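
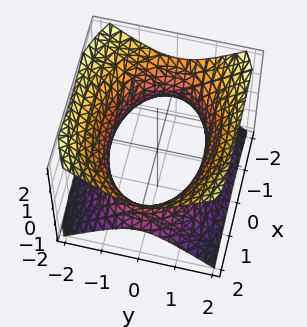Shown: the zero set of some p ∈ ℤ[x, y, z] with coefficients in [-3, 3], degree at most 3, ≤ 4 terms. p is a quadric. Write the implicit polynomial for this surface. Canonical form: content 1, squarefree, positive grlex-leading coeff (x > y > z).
x^2 + 2*y^2 - 2*z^2 - 3

1. deg p = 2. An hourglass — one-sheet hyperboloid; a quadric.
2. Symmetries: it's symmetric under x → −x, forcing even powers of x; mirror symmetry z ↦ −z ⇒ only even powers of z; the y ↦ −y reflection is a symmetry, so y appears only in even powers.
3. Reading off the gridlines: it misses every integer gridline on the z-axis.
4. These observations pin down the coefficients.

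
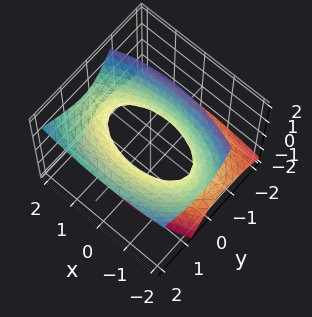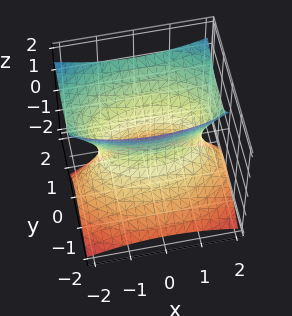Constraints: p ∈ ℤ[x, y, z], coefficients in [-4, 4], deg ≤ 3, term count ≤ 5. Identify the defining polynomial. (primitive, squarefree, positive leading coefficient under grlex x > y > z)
x^2 + 3*y^2 - 3*y*z - 2*z^2 - 2

First, the degree is 2 — no degree-1 surface has this shape.
Next, observable constraints: it misses every integer gridline on the z-axis.
Finally, solving for integer coefficients yields p as stated.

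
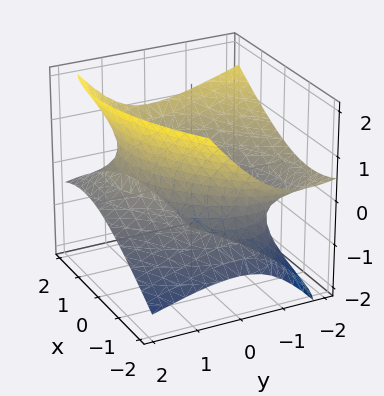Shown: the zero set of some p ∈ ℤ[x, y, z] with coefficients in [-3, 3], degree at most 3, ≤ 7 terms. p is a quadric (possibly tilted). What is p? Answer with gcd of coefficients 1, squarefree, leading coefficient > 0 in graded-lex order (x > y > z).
x^2 - x*y + y^2 + 2*y*z - 2*z^2 - 2

(a) Degree: a generic line meets the surface in up to 2 points, so deg p = 2.
(b) Checking where it meets the axes: it misses every integer gridline on the z-axis.
(c) Putting this together gives p.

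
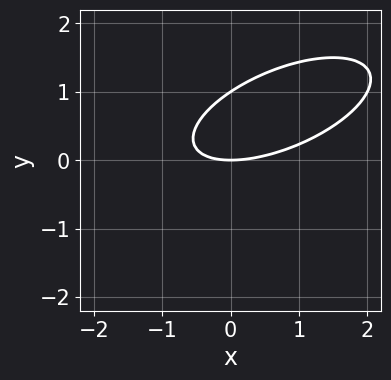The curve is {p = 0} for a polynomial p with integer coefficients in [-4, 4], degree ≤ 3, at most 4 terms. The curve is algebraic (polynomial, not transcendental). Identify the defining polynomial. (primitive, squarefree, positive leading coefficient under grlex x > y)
The degree is 2 — no degree-1 curve has this shape.
Against the integer gridlines: among the integer gridlines, it crosses the y-axis at y ∈ {0, 1}; one x-axis crossing is at x = 0.
Assembling these constraints gives the stated polynomial.

x^2 - 2*x*y + 3*y^2 - 3*y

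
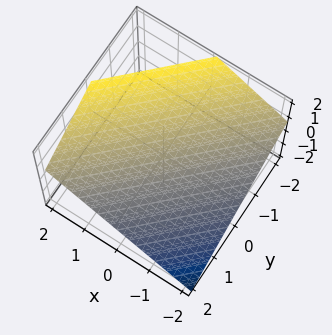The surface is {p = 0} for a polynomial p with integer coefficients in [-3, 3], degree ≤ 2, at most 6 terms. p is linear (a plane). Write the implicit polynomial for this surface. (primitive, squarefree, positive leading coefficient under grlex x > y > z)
First, deg p = 1.
Then, reading off the gridlines: it meets the x-axis at x = -1 (among the integer gridlines); one y-axis crossing is at y = 1.
Finally, assembling these constraints gives the stated polynomial.

2*x - 2*y - 3*z + 2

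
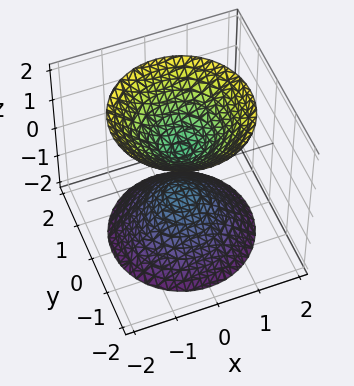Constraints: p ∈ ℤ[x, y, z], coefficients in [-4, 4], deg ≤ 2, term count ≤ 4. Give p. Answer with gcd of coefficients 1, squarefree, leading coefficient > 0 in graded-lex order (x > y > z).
3*x^2 + 3*y^2 - 2*z^2 + 1

First, there are 2 components. Treating them together as one polynomial.
Next, degree: two separate bowl-shaped sheets opening away from each other; a quadric, so deg p = 2.
Then, by symmetry, the surface is invariant under rotation about z: p = q(x² + y², z); mirror symmetry z ↦ −z ⇒ only even powers of z.
Next, checking where it meets the axes: no x-intercept at any integer in the box; a circular section at z = -2 has radius between 1 and 2; it misses every integer gridline on the y-axis.
Finally, the integer polynomial consistent with all of this is the stated p.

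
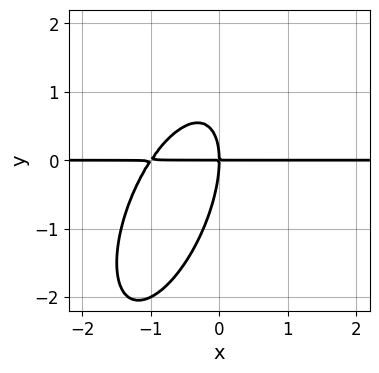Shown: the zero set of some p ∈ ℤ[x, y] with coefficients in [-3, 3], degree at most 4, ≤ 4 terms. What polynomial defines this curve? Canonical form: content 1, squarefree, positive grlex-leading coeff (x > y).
3*x^2*y - 2*x*y^2 + y^3 + 3*x*y

(a) deg p = 3. A generic line meets the curve in up to 3 points.
(b) From the visible intercepts: every point of the x-axis in the box is on the curve; it crosses the y-axis at the gridline y = 0.
(c) These observations pin down the coefficients.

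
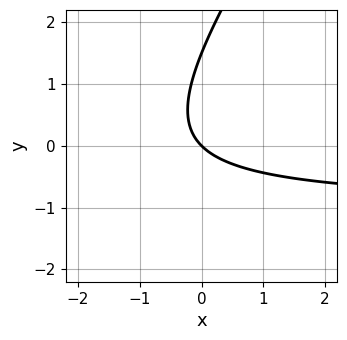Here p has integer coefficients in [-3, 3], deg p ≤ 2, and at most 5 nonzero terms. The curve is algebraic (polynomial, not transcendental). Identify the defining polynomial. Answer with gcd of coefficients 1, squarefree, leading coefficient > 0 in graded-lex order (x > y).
(a) deg p = 2. No degree-1 curve has this shape.
(b) Against the integer gridlines: it crosses the y-axis at the gridline y = 0; it crosses the x-axis at the gridline x = 0.
(c) The integer polynomial consistent with all of this is the stated p.

3*x*y - 2*y^2 + 3*x + 3*y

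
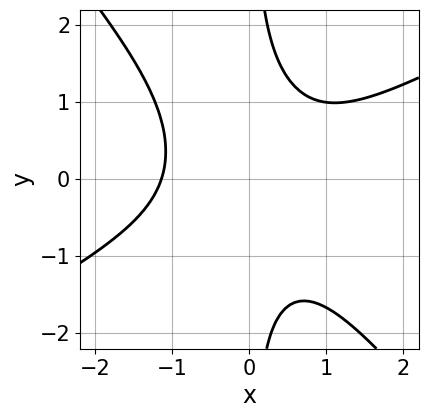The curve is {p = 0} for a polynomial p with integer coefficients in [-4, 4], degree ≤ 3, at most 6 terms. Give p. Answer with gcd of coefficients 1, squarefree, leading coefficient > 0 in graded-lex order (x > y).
1. deg p = 3. No degree-2 curve has this shape.
2. From the visible intercepts: it misses every integer gridline on the y-axis.
3. Together with the visible shape, these determine p as stated.

2*x^3 - 2*x^2*y - 3*x*y^2 + 3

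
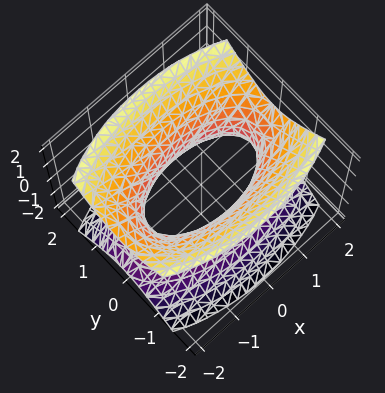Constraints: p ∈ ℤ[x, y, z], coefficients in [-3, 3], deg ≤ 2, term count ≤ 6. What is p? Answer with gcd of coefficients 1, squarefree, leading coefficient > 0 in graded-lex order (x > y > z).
The degree is 2 — one connected sheet with a waist; a quadric.
Symmetries: the y ↦ −y reflection is a symmetry, so y appears only in even powers; it's symmetric under x → −x, forcing even powers of x; it's symmetric under z → −z, forcing even powers of z.
From the visible intercepts: no z-intercept at any integer in the box.
Assembling these constraints gives the stated polynomial.

x^2 + 3*y^2 - 2*z^2 - 2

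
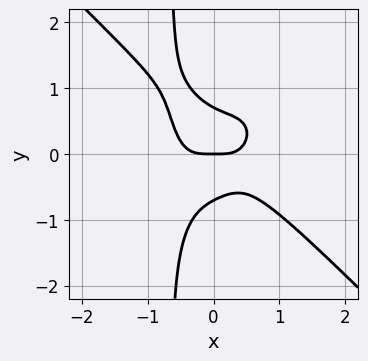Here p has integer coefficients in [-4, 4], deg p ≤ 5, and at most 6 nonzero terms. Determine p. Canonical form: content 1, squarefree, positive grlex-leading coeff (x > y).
3*x^4 + 3*x*y^3 + 2*y^3 - y

First, the degree is 4 — a generic line meets the curve in up to 4 points.
Then, against the integer gridlines: it meets the y-axis at y = 0 (among the integer gridlines); it meets the x-axis at x = 0 (among the integer gridlines).
Finally, these observations pin down the coefficients.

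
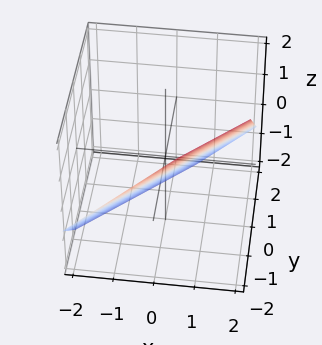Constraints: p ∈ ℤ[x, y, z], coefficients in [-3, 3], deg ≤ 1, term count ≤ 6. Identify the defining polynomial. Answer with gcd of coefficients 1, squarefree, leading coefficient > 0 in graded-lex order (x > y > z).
3*x - 3*y - 3*z - 2

Degree: the surface is flat (a plane), so deg p = 1.
Solving for integer coefficients yields p as stated.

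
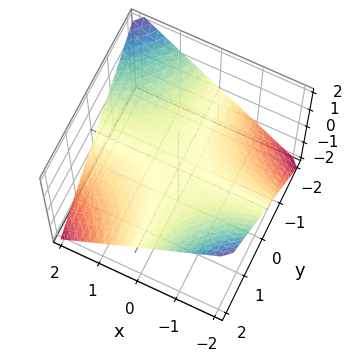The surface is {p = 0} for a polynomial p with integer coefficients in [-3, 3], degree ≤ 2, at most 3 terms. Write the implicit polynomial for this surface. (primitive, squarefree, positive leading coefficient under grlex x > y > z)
x*y + 2*z

(a) Degree: a hyperbolic paraboloid; a quadric, so deg p = 2.
(b) Reading off the gridlines: every point of the y-axis in the box is on the surface; every point of the x-axis in the box is on the surface.
(c) Matching integer coefficients to the picture gives p.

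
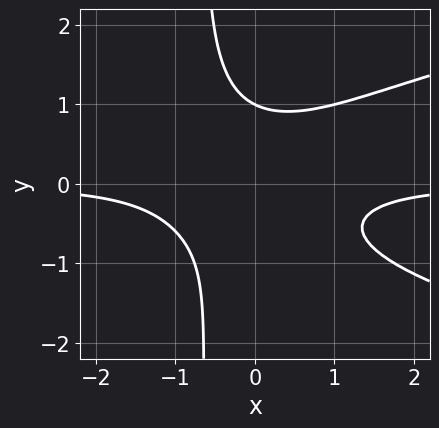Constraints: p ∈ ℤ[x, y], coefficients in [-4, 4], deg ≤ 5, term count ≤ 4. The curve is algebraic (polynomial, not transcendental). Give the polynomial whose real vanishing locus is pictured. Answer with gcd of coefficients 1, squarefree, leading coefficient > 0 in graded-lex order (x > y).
3*x*y^3 - 3*x^2*y + 2*y^3 - 2

Degree: a generic line meets the curve in up to 4 points, so deg p = 4.
From the visible intercepts: the curve avoids every integer x-axis point in the box; it meets the y-axis at y = 1 (among the integer gridlines).
Putting this together gives p.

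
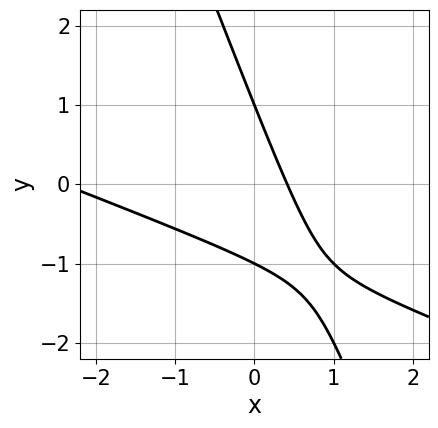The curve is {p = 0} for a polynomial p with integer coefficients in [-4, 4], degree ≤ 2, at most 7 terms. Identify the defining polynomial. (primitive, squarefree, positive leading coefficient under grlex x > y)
x^2 + 3*x*y + y^2 + 2*x - 1

(a) Degree: the shape is more complex than any degree-1 curve, so deg p = 2.
(b) Checking where it meets the axes: the y-axis gridline crossings are at y ∈ {-1, 1}.
(c) Assembling these constraints gives the stated polynomial.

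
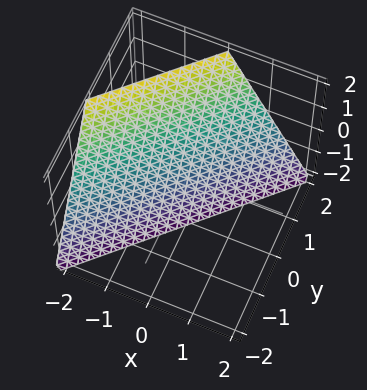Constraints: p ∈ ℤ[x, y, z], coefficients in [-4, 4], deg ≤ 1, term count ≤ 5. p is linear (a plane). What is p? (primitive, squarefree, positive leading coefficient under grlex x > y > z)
deg p = 1. The surface is flat (a plane).
Checking where it meets the axes: it meets the y-axis at y = 1 (among the integer gridlines); it meets the z-axis at z = -2 (among the integer gridlines).
Fitting integer coefficients to these (and the overall shape) gives p. Check: (-1, 0, 0) on the x-axis lies on the surface, and p(-1, 0, 0) = 0. ✓

2*x - 2*y + z + 2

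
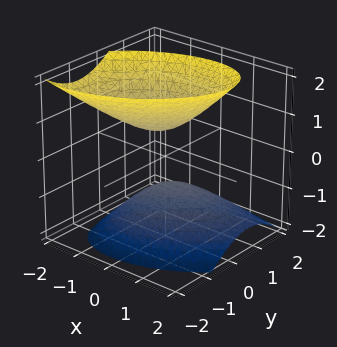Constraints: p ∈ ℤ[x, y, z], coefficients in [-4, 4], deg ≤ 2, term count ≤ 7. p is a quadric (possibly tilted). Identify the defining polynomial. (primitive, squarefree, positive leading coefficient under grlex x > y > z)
1. I count 2 distinct pieces.
2. deg p = 2.
3. From the axis intercepts and sections: it misses every integer gridline on the y-axis; the surface avoids every integer x-axis point in the box.
4. Together with the visible shape, these determine p as stated.

2*x^2 - 2*x*y + x*z + 3*y^2 - 2*z^2 + 1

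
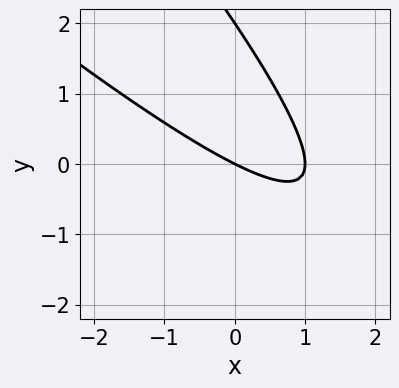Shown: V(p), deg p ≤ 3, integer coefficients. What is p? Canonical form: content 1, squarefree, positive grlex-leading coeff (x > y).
x^2 + 2*x*y + y^2 - x - 2*y

Degree: a generic line meets the curve in up to 2 points, so deg p = 2.
From the axis intercepts and sections: the y-axis gridline crossings are at y ∈ {0, 2}; among the integer gridlines, it crosses the x-axis at x ∈ {0, 1}.
Together with the visible shape, these determine p as stated.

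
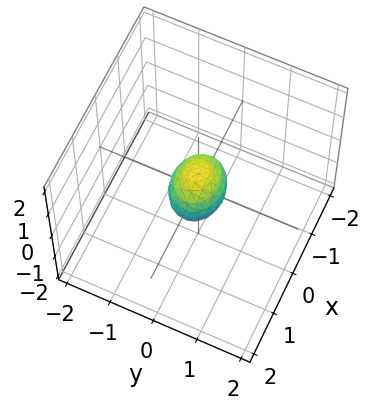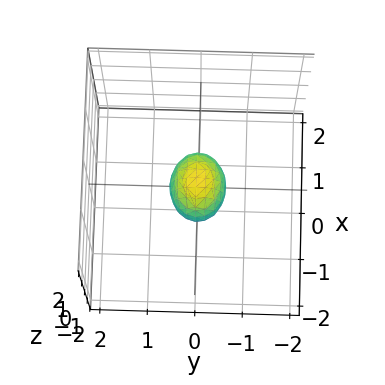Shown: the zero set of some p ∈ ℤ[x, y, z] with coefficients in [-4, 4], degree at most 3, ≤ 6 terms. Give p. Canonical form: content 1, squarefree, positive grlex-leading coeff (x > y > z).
2*x^2 + 3*y^2 + 2*z^2 - 1

The degree is 2 — a closed, bounded, convex surface; a quadric.
Symmetries: it's symmetric under y → −y, forcing even powers of y; the z ↦ −z reflection is a symmetry, so z appears only in even powers; mirror symmetry x ↦ −x ⇒ only even powers of x.
Matching integer coefficients to the picture gives p.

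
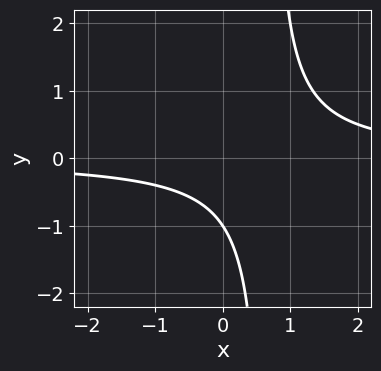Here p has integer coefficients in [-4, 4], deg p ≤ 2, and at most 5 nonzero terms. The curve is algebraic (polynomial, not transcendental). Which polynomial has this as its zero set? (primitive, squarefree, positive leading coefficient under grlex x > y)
Degree: the shape is more complex than any degree-1 curve, so deg p = 2.
Against the integer gridlines: one y-axis crossing is at y = -1; the curve avoids every integer x-axis point in the box.
Putting this together gives p.

3*x*y - 2*y - 2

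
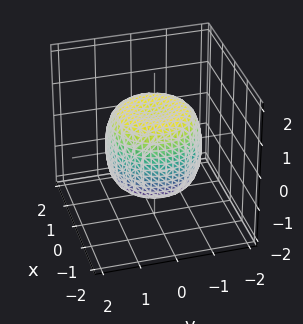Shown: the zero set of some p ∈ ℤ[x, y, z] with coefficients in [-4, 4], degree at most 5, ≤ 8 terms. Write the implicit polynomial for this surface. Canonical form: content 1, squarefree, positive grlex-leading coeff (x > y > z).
(a) deg p = 4.
(b) Symmetries: rotational symmetry about the z-axis ⇒ p depends on x, y only through x² + y².
(c) Checking where it meets the axes: the z-axis gridline crossings are at z ∈ {-1, 1}; a circular section at z = 1 has radius exactly 1.
(d) These observations pin down the coefficients.

x^4 + 2*x^2*y^2 + y^4 - x^2 - y^2 + z^2 - 1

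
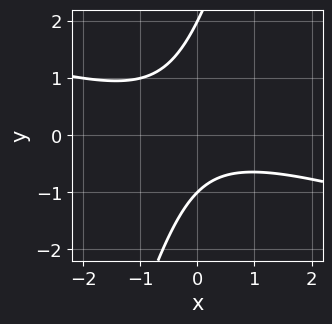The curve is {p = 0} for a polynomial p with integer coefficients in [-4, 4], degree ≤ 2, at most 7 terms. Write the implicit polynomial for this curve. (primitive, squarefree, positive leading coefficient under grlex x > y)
x^2 + 3*x*y - y^2 + y + 2

First, degree: the shape is more complex than any degree-1 curve, so deg p = 2.
Next, reading off the gridlines: it misses every integer gridline on the x-axis; the y-axis gridline crossings are at y ∈ {-1, 2}.
Finally, the integer polynomial consistent with all of this is the stated p.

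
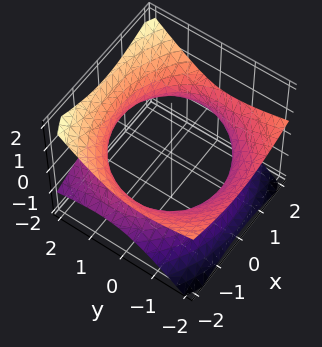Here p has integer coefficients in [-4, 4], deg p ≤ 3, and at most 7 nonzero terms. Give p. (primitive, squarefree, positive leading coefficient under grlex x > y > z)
x^2 + y^2 + 2*y*z - 3*z^2 - 3

The degree is 2 — a generic line meets the surface in up to 2 points.
Checking where it meets the axes: the surface avoids every integer z-axis point in the box.
Assembling these constraints gives the stated polynomial.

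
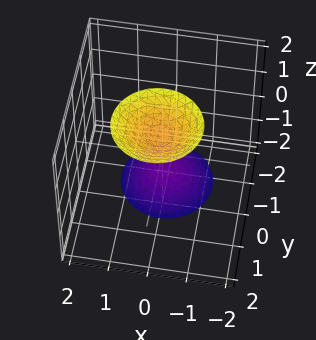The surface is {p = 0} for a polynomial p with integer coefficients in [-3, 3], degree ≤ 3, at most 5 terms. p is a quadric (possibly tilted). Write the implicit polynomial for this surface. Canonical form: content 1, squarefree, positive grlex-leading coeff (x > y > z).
3*x^2 + 3*y^2 - 2*y*z - z^2 + 2

There are 2 components.
The degree is 2 — no degree-1 surface has this shape.
Observable constraints: the surface avoids every integer x-axis point in the box; no y-intercept at any integer in the box.
The integer polynomial consistent with all of this is the stated p.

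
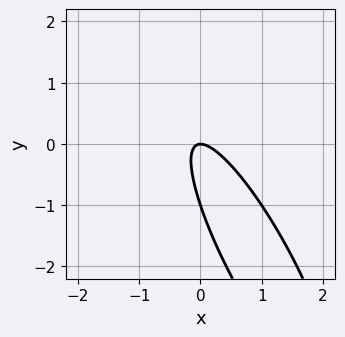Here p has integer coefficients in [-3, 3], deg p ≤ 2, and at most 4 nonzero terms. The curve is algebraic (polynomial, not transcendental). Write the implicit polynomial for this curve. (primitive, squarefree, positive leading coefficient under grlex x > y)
First, deg p = 2. No degree-1 curve has this shape.
Then, against the integer gridlines: among the integer gridlines, it crosses the y-axis at y ∈ {-1, 0}; it meets the x-axis at x = 0 (among the integer gridlines).
Finally, these observations pin down the coefficients.

3*x^2 + 3*x*y + y^2 + y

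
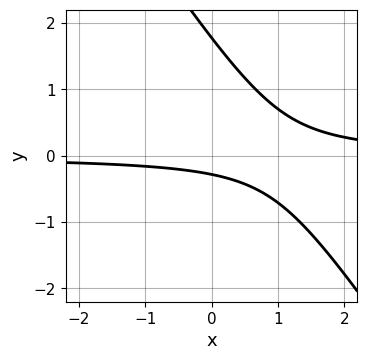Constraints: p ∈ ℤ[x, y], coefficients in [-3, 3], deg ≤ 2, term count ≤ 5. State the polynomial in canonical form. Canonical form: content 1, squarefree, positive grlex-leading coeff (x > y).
3*x*y + 2*y^2 - 3*y - 1

deg p = 2. No degree-1 curve has this shape.
Reading off the gridlines: the curve avoids every integer x-axis point in the box.
The integer polynomial consistent with all of this is the stated p.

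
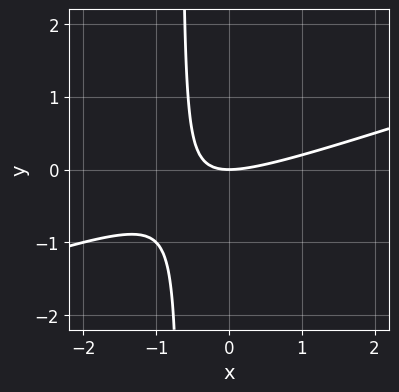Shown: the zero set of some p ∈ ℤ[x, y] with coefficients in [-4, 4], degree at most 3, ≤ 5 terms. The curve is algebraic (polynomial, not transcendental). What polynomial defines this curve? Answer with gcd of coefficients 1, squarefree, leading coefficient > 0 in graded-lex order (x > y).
x^2 - 3*x*y - 2*y

First, deg p = 2. No degree-1 curve has this shape.
Next, from the axis intercepts and sections: one x-axis crossing is at x = 0; one y-axis crossing is at y = 0.
Finally, putting this together gives p.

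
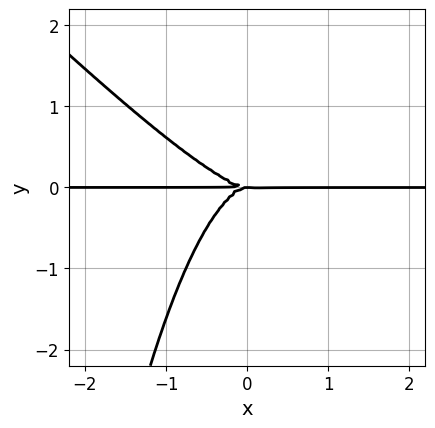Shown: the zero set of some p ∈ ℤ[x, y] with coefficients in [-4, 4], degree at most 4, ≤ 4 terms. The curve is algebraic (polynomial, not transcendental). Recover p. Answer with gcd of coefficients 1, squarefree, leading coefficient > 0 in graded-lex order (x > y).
x^3*y + x^2*y^2 + y^3

deg p = 4. A generic line meets the curve in up to 4 points.
Checking where it meets the axes: it meets the y-axis at y = 0 (among the integer gridlines); every point of the x-axis in the box is on the curve.
Together with the visible shape, these determine p as stated.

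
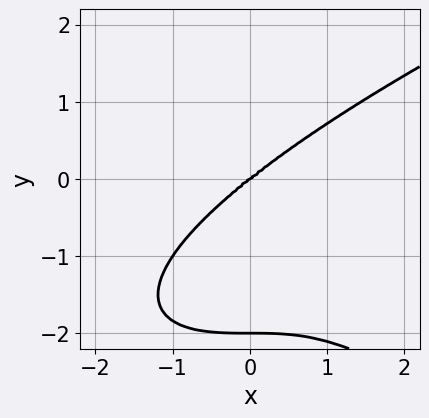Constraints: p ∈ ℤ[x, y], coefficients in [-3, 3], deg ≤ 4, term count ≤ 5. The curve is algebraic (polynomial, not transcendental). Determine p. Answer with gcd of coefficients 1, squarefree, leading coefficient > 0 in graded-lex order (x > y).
y^4 - x^3 + 2*y^3

(a) Degree: no degree-3 curve has this shape, so deg p = 4.
(b) Observable constraints: the y-axis gridline crossings are at y ∈ {-2, 0}; it crosses the x-axis at the gridline x = 0.
(c) Matching integer coefficients to the picture gives p.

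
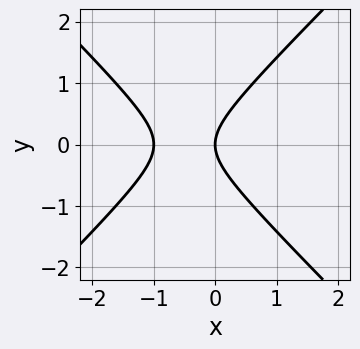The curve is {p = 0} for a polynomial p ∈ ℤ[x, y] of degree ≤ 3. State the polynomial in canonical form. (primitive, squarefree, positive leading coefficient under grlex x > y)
deg p = 2. A generic line meets the curve in up to 2 points.
Symmetries: the y ↦ −y reflection is a symmetry, so y appears only in even powers.
Reading off the gridlines: the x-axis gridline crossings are at x ∈ {-1, 0}; one y-axis crossing is at y = 0.
Matching integer coefficients to the picture gives p.

x^2 - y^2 + x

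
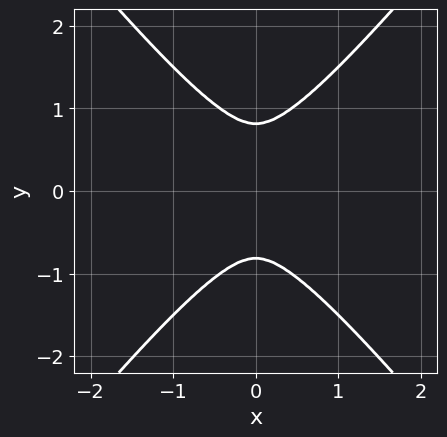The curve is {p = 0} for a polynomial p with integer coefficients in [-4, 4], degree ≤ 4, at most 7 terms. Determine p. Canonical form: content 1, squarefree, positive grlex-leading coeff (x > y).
2*x^4 + 3*x^2*y^2 - 3*y^4 + 2*x^2 + 2*y^2

1. The degree is 4 — no degree-3 curve has this shape.
2. Symmetries: the y ↦ −y reflection is a symmetry, so y appears only in even powers; it's symmetric under x → −x, forcing even powers of x.
3. Together with the visible shape, these determine p as stated.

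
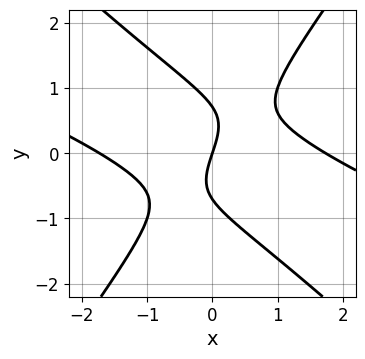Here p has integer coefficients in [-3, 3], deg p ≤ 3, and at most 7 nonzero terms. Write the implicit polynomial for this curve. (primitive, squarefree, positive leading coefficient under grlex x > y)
x^3 + 3*x^2*y - 2*y^3 - 3*x + y

1. The degree is 3 — the shape is more complex than any degree-2 curve.
2. Against the integer gridlines: one y-axis crossing is at y = 0; it crosses the x-axis at the gridline x = 0.
3. Matching integer coefficients to the picture gives p.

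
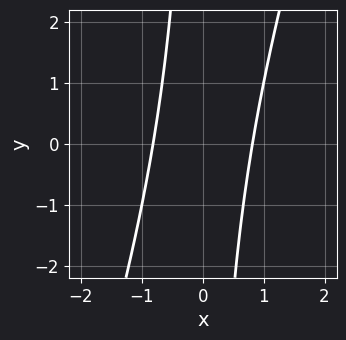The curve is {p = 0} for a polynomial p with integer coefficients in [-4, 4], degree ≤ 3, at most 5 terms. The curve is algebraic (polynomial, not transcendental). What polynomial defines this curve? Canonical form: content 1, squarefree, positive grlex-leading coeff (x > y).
3*x^2 - x*y - 2

First, deg p = 2. A generic line meets the curve in up to 2 points.
Next, observable constraints: no y-intercept at any integer in the box.
Finally, assembling these constraints gives the stated polynomial.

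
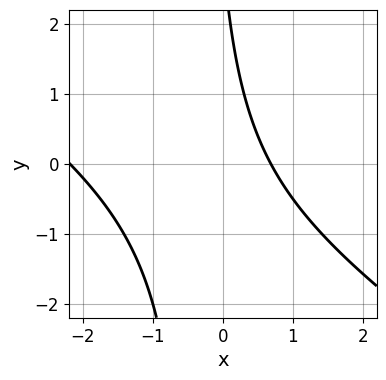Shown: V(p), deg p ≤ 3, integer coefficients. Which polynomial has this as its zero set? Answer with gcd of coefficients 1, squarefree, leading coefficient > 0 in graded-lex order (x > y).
2*x^2 + 3*x*y + 3*x + y - 3

The degree is 2 — no degree-1 curve has this shape.
From the axis intercepts and sections: no y-intercept at any integer in the box.
Matching integer coefficients to the picture gives p.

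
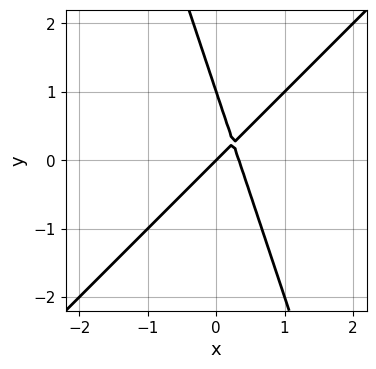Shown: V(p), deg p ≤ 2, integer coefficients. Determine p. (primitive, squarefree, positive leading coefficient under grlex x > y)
3*x^2 - 2*x*y - y^2 - x + y

(a) deg p = 2. A generic line meets the curve in up to 2 points.
(b) From the visible intercepts: among the integer gridlines, it crosses the y-axis at y ∈ {0, 1}; one x-axis crossing is at x = 0.
(c) Together with the visible shape, these determine p as stated.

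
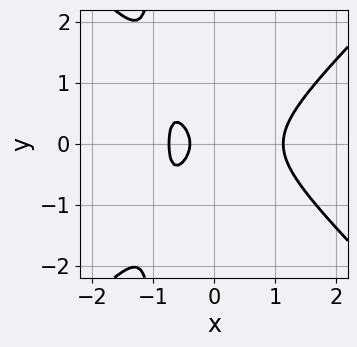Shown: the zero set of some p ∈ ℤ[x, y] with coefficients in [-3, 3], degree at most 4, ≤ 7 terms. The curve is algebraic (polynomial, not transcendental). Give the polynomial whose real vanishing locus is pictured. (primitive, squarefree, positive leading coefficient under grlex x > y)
3*x^3 - 3*x*y^2 - 3*y^2 - 3*x - 1

1. Degree: the shape is more complex than any degree-2 curve, so deg p = 3.
2. Symmetries: mirror symmetry y ↦ −y ⇒ only even powers of y.
3. From the axis intercepts and sections: no y-intercept at any integer in the box.
4. Matching integer coefficients to the picture gives p.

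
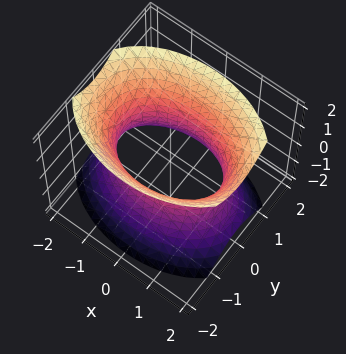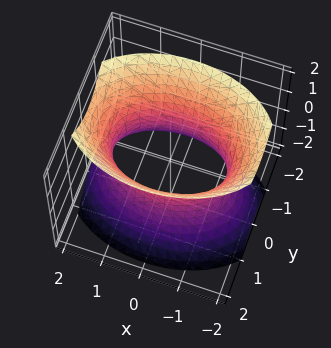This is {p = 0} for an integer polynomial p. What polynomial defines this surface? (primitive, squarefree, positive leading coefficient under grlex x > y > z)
x^2 + 2*y^2 - z^2 - 2

Degree: an hourglass — one-sheet hyperboloid; a quadric, so deg p = 2.
Symmetries: the y ↦ −y reflection is a symmetry, so y appears only in even powers; it's symmetric under z → −z, forcing even powers of z; it's symmetric under x → −x, forcing even powers of x.
Against the integer gridlines: among the integer gridlines, it crosses the y-axis at y ∈ {-1, 1}; the surface avoids every integer z-axis point in the box.
The integer polynomial consistent with all of this is the stated p.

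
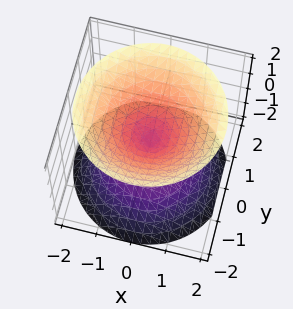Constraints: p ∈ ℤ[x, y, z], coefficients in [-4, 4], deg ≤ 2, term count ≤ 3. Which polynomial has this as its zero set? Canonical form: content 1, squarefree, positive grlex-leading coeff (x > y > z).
I count 2 distinct pieces. They look like related sheets of one shape, so recover p as a whole.
The degree is 2 — a double cone through the origin; a quadric.
Symmetries: rotational symmetry about the z-axis ⇒ p depends on x, y only through x² + y²; it's symmetric under z → −z, forcing even powers of z.
Against the integer gridlines: it meets the x-axis at x = 0 (among the integer gridlines); a circular section at z = 1 has radius exactly 1; it crosses the y-axis at the gridline y = 0; one z-axis crossing is at z = 0.
Solving for integer coefficients yields p as stated.

x^2 + y^2 - z^2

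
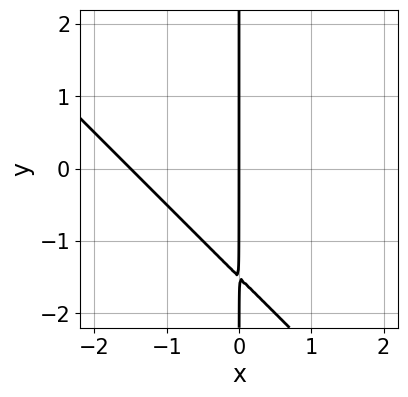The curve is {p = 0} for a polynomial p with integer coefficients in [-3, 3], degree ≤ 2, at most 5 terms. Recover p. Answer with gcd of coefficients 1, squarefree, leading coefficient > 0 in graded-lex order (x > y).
2*x^2 + 2*x*y + 3*x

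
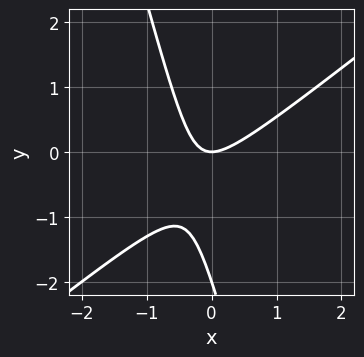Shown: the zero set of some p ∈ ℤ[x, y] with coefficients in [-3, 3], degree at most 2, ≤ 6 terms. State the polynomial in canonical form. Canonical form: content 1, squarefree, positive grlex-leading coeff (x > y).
3*x^2 - 3*x*y - y^2 - 2*y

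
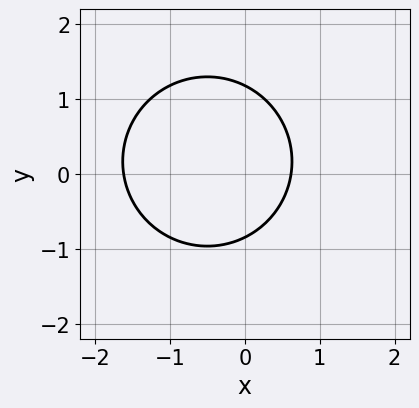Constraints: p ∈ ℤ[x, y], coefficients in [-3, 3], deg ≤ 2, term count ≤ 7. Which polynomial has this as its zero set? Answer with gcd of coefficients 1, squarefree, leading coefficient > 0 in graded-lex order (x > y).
3*x^2 + 3*y^2 + 3*x - y - 3

1. Degree: the shape is more complex than any degree-1 curve, so deg p = 2.
2. Solving for integer coefficients yields p as stated.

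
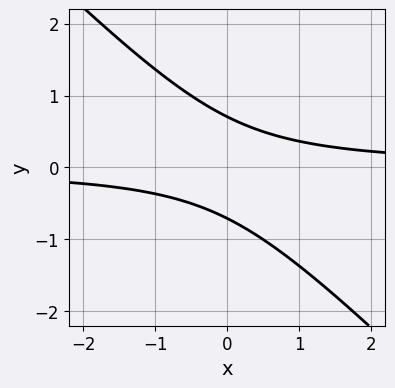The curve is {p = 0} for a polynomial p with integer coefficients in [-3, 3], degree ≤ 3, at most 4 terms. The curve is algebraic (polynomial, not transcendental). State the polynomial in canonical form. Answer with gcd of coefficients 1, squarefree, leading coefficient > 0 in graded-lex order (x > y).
deg p = 2.
From the visible intercepts: the curve avoids every integer x-axis point in the box.
The integer polynomial consistent with all of this is the stated p.

2*x*y + 2*y^2 - 1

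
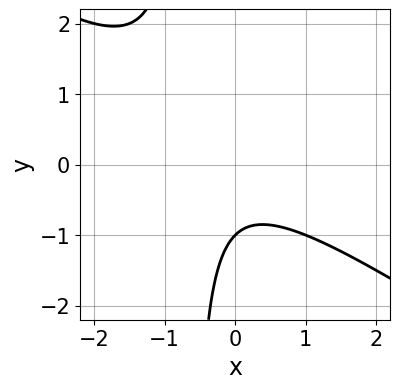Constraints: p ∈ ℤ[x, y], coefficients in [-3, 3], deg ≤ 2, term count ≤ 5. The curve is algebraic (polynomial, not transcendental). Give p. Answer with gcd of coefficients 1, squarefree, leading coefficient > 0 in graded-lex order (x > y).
Degree: no degree-1 curve has this shape, so deg p = 2.
Observable constraints: the curve avoids every integer x-axis point in the box; one y-axis crossing is at y = -1.
These observations pin down the coefficients.

2*x^2 + 3*x*y + x + 2*y + 2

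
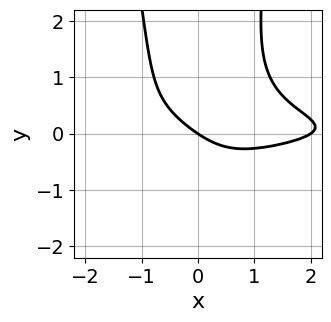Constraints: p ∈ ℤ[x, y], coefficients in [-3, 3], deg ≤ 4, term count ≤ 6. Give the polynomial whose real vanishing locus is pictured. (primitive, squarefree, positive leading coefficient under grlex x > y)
3*x^2*y^2 - y^3 + x^2 - 2*x - 3*y

1. Degree: the shape is more complex than any degree-3 curve, so deg p = 4.
2. From the visible intercepts: the x-axis gridline crossings are at x ∈ {0, 2}; it crosses the y-axis at the gridline y = 0.
3. Matching integer coefficients to the picture gives p.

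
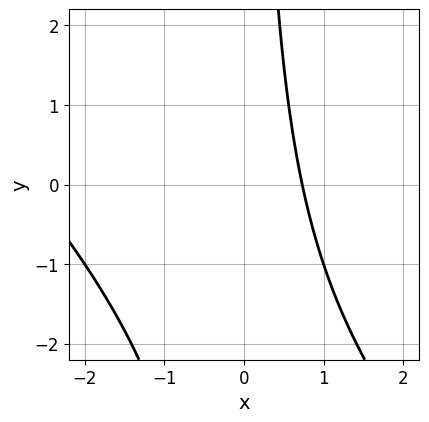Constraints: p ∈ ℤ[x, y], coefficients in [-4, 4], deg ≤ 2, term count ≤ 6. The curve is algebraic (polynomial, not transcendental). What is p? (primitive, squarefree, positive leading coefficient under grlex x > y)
x^2 + x*y + 2*x - 2

First, degree: a generic line meets the curve in up to 2 points, so deg p = 2.
Then, from the axis intercepts and sections: no y-intercept at any integer in the box.
Finally, these observations pin down the coefficients.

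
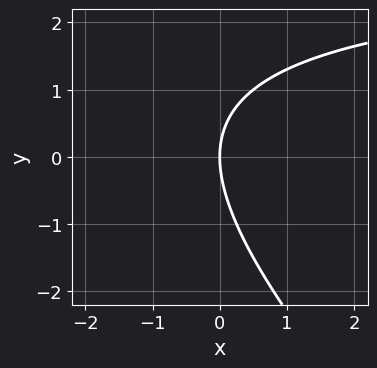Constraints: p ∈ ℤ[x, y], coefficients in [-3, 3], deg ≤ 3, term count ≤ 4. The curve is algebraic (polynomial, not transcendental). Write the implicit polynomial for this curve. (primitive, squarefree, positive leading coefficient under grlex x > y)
x*y + y^2 - 3*x

deg p = 2. No degree-1 curve has this shape.
Against the integer gridlines: it crosses the x-axis at the gridline x = 0; it crosses the y-axis at the gridline y = 0.
The integer polynomial consistent with all of this is the stated p.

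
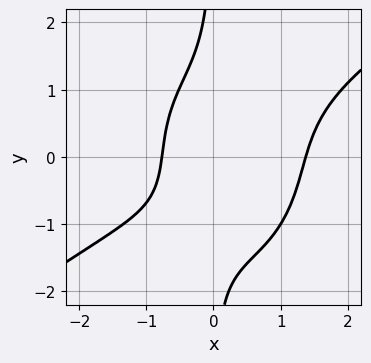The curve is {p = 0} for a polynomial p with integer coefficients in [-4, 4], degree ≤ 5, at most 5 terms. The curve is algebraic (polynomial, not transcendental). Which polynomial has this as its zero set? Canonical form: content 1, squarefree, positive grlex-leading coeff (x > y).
First, degree: a generic line meets the curve in up to 4 points, so deg p = 4.
Then, against the integer gridlines: it misses every integer gridline on the y-axis.
Finally, the integer polynomial consistent with all of this is the stated p.

2*x^4 - 2*x^3*y - 2*x*y^3 - 3*x - 3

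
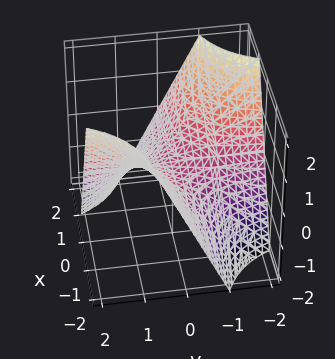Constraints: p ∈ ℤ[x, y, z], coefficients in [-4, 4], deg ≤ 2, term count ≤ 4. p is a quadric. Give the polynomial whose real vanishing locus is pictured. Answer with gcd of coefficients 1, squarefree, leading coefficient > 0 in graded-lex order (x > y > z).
The degree is 2 — a saddle surface; a quadric.
Checking where it meets the axes: every point of the x-axis in the box is on the surface; the visible y-axis segment lies entirely on the surface.
Fitting integer coefficients to these (and the overall shape) gives p.

x*y + z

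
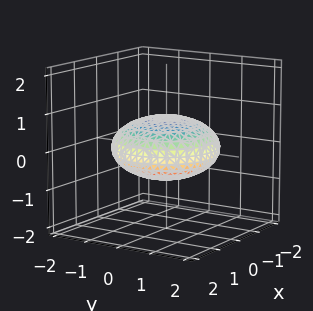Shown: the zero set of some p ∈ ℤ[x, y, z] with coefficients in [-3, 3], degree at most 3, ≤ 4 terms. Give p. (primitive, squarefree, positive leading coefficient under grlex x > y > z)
1. Degree: no degree-1 surface has this shape, so deg p = 2.
2. Symmetries: every cross-section ⟂ z is a circle, so x, y appear only via x² + y².
3. From the axis intercepts and sections: a circular section at z = 0 has radius between 1 and 2.
4. Together with the visible shape, these determine p as stated.

x^2 + y^2 + 3*z^2 - 2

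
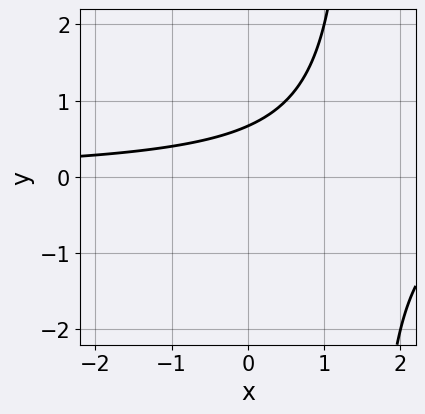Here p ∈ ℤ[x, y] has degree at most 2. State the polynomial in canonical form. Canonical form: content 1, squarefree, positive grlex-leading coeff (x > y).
(a) The degree is 2 — the shape is more complex than any degree-1 curve.
(b) Reading off the gridlines: the curve avoids every integer x-axis point in the box.
(c) Solving for integer coefficients yields p as stated.

2*x*y - 3*y + 2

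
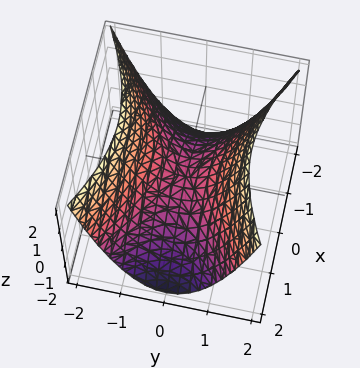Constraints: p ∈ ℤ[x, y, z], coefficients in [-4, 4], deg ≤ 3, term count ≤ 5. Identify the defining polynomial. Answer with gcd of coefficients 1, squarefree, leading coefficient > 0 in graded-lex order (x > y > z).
First, degree: a saddle surface; a quadric, so deg p = 2.
Then, symmetries: the x ↦ −x reflection is a symmetry, so x appears only in even powers; it's symmetric under y → −y, forcing even powers of y.
Next, observable constraints: it meets the x-axis at x = 0 (among the integer gridlines); it meets the y-axis at y = 0 (among the integer gridlines); one z-axis crossing is at z = 0.
Finally, putting this together gives p.

x^2 - 2*y^2 + 2*z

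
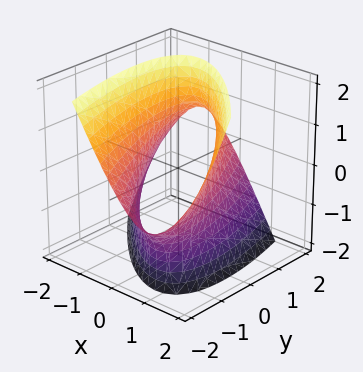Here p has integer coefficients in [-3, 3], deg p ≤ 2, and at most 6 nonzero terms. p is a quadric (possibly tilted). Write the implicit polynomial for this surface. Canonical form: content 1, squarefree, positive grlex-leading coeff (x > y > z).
3*x^2 + 3*x*y + y^2 + 2*y*z - z^2 - 3

First, the degree is 2 — no degree-1 surface has this shape.
Next, reading off the gridlines: it misses every integer gridline on the z-axis; the x-axis gridline crossings are at x ∈ {-1, 1}.
Finally, together with the visible shape, these determine p as stated.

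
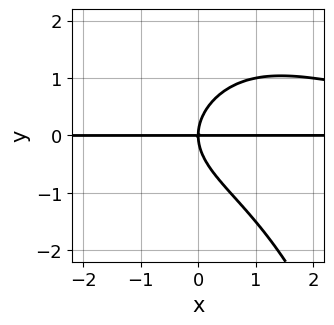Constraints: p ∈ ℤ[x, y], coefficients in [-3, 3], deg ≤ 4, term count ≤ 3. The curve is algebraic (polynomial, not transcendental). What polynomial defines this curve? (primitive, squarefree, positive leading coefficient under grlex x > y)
Degree: no degree-3 curve has this shape, so deg p = 4.
Reading off the gridlines: the visible x-axis segment lies entirely on the curve; one y-axis crossing is at y = 0.
The integer polynomial consistent with all of this is the stated p.

x^2*y^2 + 2*y^3 - 3*x*y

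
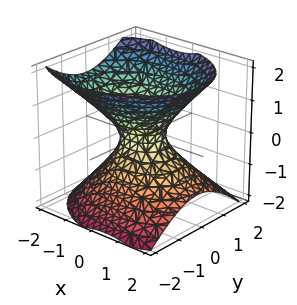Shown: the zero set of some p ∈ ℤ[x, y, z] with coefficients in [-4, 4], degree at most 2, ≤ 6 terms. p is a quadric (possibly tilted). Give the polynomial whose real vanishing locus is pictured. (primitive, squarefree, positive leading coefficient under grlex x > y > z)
1. Degree: the shape is more complex than any degree-1 surface, so deg p = 2.
2. Reading off the gridlines: no z-intercept at any integer in the box.
3. Putting this together gives p.

2*x^2 + x*z + 3*y^2 - 3*z^2 - 1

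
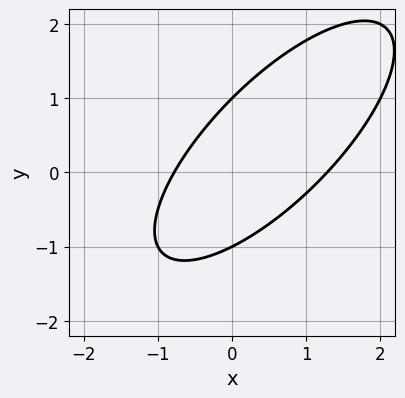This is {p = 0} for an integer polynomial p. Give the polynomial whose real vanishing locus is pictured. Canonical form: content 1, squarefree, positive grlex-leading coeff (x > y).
2*x^2 - 3*x*y + 2*y^2 - x - 2

(a) deg p = 2. A generic line meets the curve in up to 2 points.
(b) From the visible intercepts: among the integer gridlines, it crosses the y-axis at y ∈ {-1, 1}.
(c) Together with the visible shape, these determine p as stated.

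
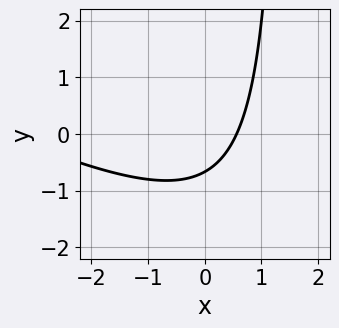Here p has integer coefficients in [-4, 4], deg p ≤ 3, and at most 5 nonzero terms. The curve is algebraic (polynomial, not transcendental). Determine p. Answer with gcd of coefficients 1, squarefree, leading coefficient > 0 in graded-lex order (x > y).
First, the degree is 2 — a generic line meets the curve in up to 2 points.
Finally, the integer polynomial consistent with all of this is the stated p.

x^2 + 2*x*y + 3*x - 3*y - 2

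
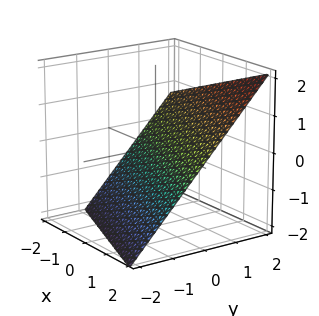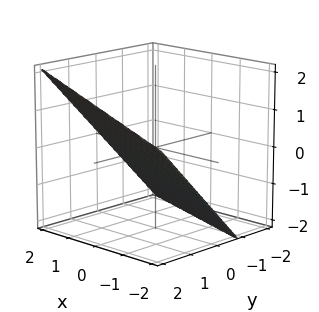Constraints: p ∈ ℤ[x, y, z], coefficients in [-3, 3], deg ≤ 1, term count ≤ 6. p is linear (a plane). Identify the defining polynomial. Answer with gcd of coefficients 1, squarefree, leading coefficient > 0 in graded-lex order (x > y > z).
x + 3*y - 3*z - 2

The degree is 1 — every cross-section is a straight line — this is a plane.
Checking where it meets the axes: it crosses the x-axis at the gridline x = 2.
Together with the visible shape, these determine p as stated.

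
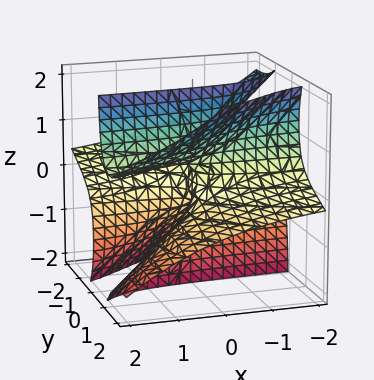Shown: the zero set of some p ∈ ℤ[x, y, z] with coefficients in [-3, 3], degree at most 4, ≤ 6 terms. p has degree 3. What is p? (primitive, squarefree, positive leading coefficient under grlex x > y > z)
1. The degree is 3 — the shape is more complex than any degree-2 surface.
2. Reading off the gridlines: it meets the x-axis at x = 0 (among the integer gridlines); one y-axis crossing is at y = 0; the visible z-axis segment lies entirely on the surface.
3. Assembling these constraints gives the stated polynomial.

3*x*y*z - y^3 - 2*y^2*z + 3*y*z^2 - x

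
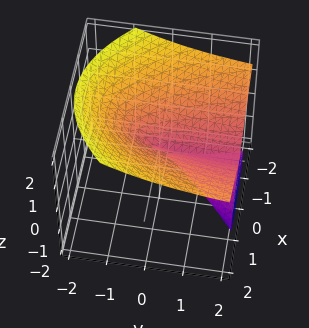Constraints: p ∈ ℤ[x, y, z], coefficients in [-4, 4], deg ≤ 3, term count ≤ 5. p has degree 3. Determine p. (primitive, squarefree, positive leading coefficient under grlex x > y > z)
First, deg p = 3. No degree-2 surface has this shape.
Then, against the integer gridlines: it meets the x-axis at x = 0 (among the integer gridlines); it crosses the z-axis at the gridline z = 0; the visible y-axis segment lies entirely on the surface.
Finally, solving for integer coefficients yields p as stated.

y*z^2 + z^3 - x^2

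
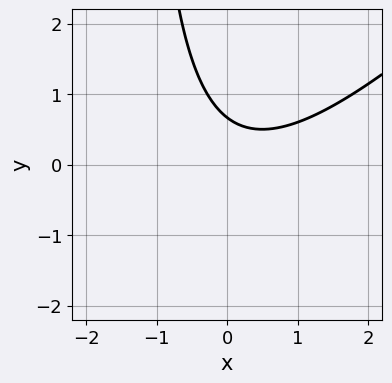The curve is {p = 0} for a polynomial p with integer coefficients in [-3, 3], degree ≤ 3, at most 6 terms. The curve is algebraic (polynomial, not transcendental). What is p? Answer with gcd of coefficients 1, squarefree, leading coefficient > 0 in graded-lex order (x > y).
First, deg p = 2. The shape is more complex than any degree-1 curve.
Then, reading off the gridlines: the curve avoids every integer x-axis point in the box.
Finally, the integer polynomial consistent with all of this is the stated p.

2*x^2 - 2*x*y - x - 3*y + 2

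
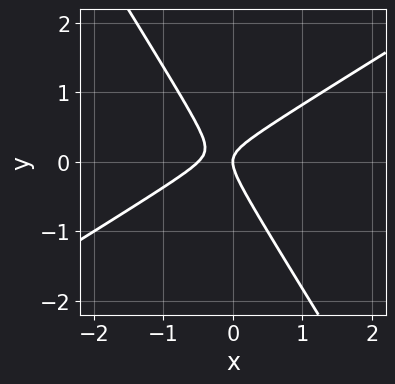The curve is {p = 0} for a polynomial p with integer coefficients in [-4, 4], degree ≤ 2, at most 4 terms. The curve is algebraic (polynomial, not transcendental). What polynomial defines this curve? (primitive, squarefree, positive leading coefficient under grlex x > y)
2*x^2 - 2*x*y - 2*y^2 + x

(a) Degree: no degree-1 curve has this shape, so deg p = 2.
(b) Observable constraints: it crosses the x-axis at the gridline x = 0; one y-axis crossing is at y = 0.
(c) Putting this together gives p.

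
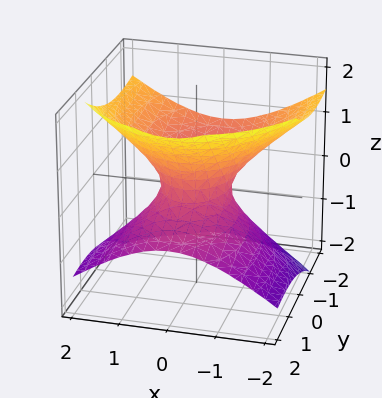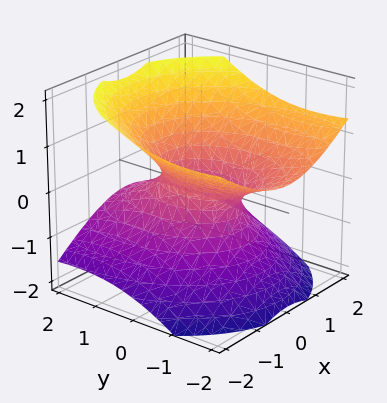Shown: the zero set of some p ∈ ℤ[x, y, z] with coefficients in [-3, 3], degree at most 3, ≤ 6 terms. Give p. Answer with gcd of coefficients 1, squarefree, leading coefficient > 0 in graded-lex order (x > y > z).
2*x^2 + y^2 + 2*y*z - 3*z^2 - 1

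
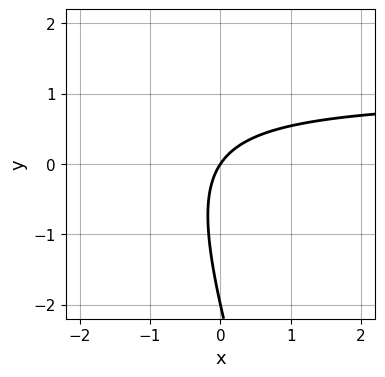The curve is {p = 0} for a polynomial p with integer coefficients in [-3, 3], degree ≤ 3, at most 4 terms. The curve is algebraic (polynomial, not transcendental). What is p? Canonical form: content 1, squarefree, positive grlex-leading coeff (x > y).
(a) Degree: the shape is more complex than any degree-1 curve, so deg p = 2.
(b) From the axis intercepts and sections: one x-axis crossing is at x = 0; the y-axis gridline crossings are at y ∈ {-2, 0}.
(c) Together with the visible shape, these determine p as stated.

3*x*y + y^2 - 3*x + 2*y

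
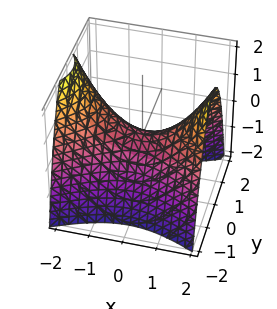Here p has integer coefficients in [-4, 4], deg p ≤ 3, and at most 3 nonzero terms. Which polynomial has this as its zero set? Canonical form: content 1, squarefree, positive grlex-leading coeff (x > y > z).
x^2 - 2*y^2 - 2*z

First, deg p = 2. A hyperbolic paraboloid; a quadric.
Next, symmetries: it's symmetric under x → −x, forcing even powers of x; it's symmetric under y → −y, forcing even powers of y.
Next, observable constraints: it crosses the y-axis at the gridline y = 0; it meets the x-axis at x = 0 (among the integer gridlines); one z-axis crossing is at z = 0.
Finally, matching integer coefficients to the picture gives p.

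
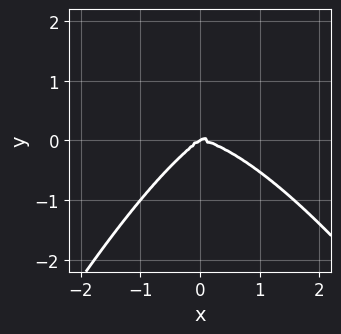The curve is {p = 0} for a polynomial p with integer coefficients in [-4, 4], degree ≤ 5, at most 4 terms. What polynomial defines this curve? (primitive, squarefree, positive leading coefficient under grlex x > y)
Degree: no degree-3 curve has this shape, so deg p = 4.
Against the integer gridlines: it meets the y-axis at y = 0 (among the integer gridlines); one x-axis crossing is at x = 0.
Together with the visible shape, these determine p as stated.

x^4 - 2*x*y^2 + 3*y^3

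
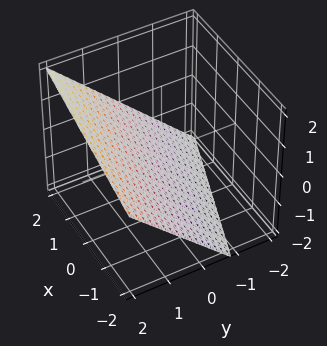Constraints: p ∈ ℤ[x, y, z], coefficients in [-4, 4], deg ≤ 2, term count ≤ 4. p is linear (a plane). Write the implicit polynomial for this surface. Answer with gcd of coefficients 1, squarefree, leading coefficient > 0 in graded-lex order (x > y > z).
x + 3*y - 3*z - 2

deg p = 1.
From the visible intercepts: one x-axis crossing is at x = 2.
Putting this together gives p.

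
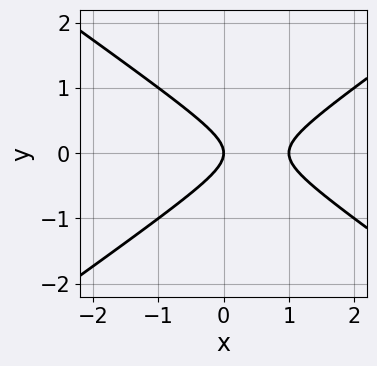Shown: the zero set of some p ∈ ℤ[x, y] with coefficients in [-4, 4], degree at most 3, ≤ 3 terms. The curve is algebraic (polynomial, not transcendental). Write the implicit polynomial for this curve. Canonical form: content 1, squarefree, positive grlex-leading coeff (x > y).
Degree: the shape is more complex than any degree-1 curve, so deg p = 2.
Symmetries: it's symmetric under y → −y, forcing even powers of y.
Checking where it meets the axes: one y-axis crossing is at y = 0; the x-axis gridline crossings are at x ∈ {0, 1}.
The integer polynomial consistent with all of this is the stated p.

x^2 - 2*y^2 - x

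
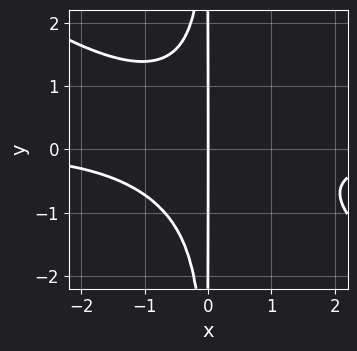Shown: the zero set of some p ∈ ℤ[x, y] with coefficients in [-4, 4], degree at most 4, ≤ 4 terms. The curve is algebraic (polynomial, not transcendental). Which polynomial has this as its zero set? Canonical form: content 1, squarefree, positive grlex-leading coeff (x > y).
2*x^3*y + 3*x^2*y^2 + 3*x

1. The degree is 4 — a generic line meets the curve in up to 4 points.
2. From the visible intercepts: the visible y-axis segment lies entirely on the curve; one x-axis crossing is at x = 0.
3. Fitting integer coefficients to these (and the overall shape) gives p.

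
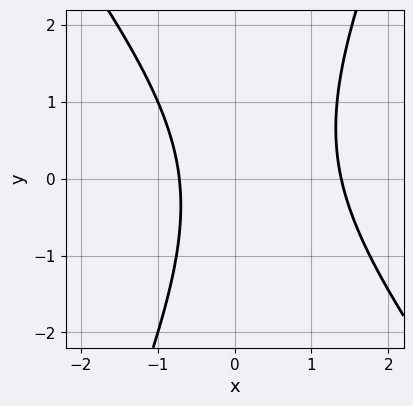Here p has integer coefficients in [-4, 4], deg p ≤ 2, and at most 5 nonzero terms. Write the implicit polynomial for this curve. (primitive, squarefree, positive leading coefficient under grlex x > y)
3*x^2 + x*y - y^2 - 2*x - 3

(a) deg p = 2.
(b) Against the integer gridlines: it misses every integer gridline on the y-axis.
(c) Solving for integer coefficients yields p as stated.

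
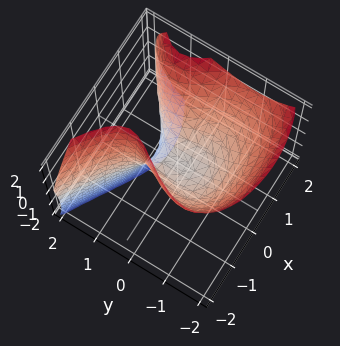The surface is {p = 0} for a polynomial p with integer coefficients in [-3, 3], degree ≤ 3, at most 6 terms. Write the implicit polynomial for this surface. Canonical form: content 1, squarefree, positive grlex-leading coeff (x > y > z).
x*z^2 + 2*y^3 - 3*x^2 - 3*y*z + 3*z

1. The degree is 3 — the shape is more complex than any degree-2 surface.
2. Observable constraints: it meets the z-axis at z = 0 (among the integer gridlines); it meets the y-axis at y = 0 (among the integer gridlines); one x-axis crossing is at x = 0.
3. The integer polynomial consistent with all of this is the stated p.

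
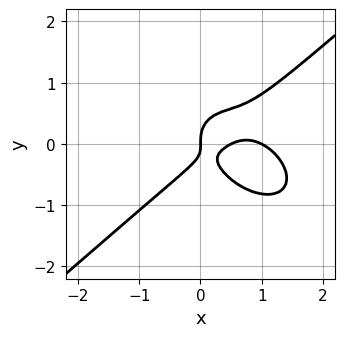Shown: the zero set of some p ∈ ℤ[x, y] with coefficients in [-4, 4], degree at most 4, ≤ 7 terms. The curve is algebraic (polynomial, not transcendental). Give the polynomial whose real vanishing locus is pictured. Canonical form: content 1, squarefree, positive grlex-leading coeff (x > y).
Degree: the shape is more complex than any degree-2 curve, so deg p = 3.
Against the integer gridlines: among the integer gridlines, it crosses the x-axis at x ∈ {0, 1}; one y-axis crossing is at y = 0.
Putting this together gives p.

2*x^3 - 3*y^3 - 3*x^2 + 2*x*y + x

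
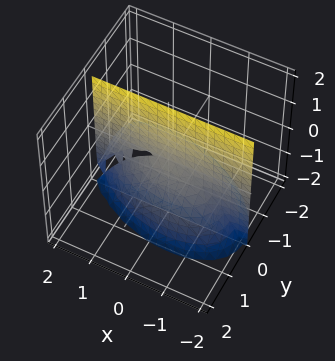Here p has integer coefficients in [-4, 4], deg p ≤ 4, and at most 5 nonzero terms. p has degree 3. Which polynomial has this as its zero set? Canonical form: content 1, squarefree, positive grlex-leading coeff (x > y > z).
(a) Degree: a generic line meets the surface in up to 3 points, so deg p = 3.
(b) Reading off the gridlines: every point of the x-axis in the box is on the surface; it meets the y-axis at y = 0 (among the integer gridlines).
(c) Together with the visible shape, these determine p as stated. Check: (0, 0, -2) on the z-axis lies on the surface, and p(0, 0, -2) = 0. ✓

x^2*y + x*y^2 + 2*y^3 - y^2*z + 2*y*z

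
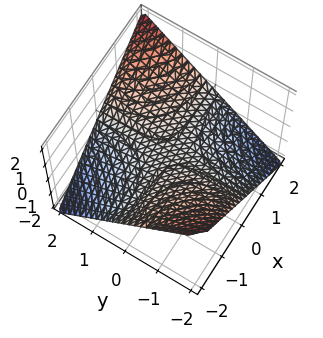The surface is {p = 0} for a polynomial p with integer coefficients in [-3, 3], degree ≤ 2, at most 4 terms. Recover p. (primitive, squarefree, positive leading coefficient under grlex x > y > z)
x*y - 2*z

First, deg p = 2. A hyperbolic paraboloid; a quadric.
Next, reading off the gridlines: every point of the x-axis in the box is on the surface; one z-axis crossing is at z = 0; every point of the y-axis in the box is on the surface.
Finally, together with the visible shape, these determine p as stated.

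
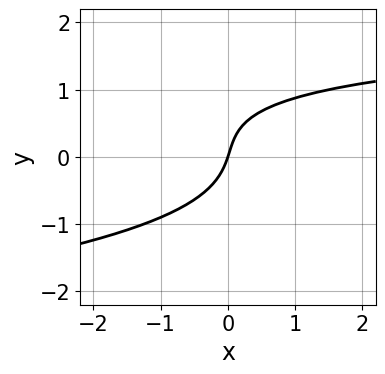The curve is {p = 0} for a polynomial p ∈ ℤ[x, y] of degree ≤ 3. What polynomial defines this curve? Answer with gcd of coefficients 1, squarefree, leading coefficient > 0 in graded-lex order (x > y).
3*y^3 + x*y - y^2 - 3*x + y

(a) deg p = 3.
(b) Against the integer gridlines: it crosses the x-axis at the gridline x = 0; it crosses the y-axis at the gridline y = 0.
(c) Assembling these constraints gives the stated polynomial.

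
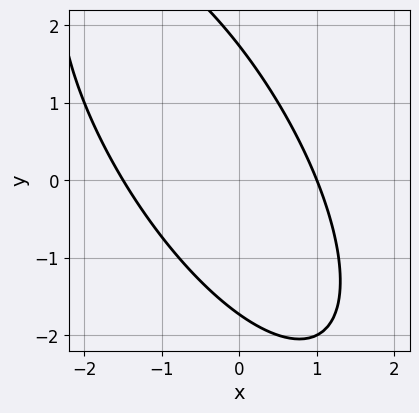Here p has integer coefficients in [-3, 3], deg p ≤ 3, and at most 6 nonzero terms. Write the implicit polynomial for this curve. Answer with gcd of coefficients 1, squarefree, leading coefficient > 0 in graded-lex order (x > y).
2*x^2 + 2*x*y + y^2 + x - 3

(a) The degree is 2 — the shape is more complex than any degree-1 curve.
(b) Reading off the gridlines: it crosses the x-axis at the gridline x = 1.
(c) The integer polynomial consistent with all of this is the stated p.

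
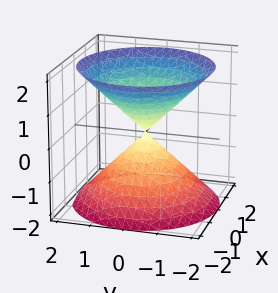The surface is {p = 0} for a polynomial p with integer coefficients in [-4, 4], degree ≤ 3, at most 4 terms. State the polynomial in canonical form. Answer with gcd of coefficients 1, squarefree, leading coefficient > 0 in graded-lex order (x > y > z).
1. The picture has 2 separate pieces.
2. deg p = 2.
3. Symmetries: every cross-section ⟂ z is a circle, so x, y appear only via x² + y²; mirror symmetry z ↦ −z ⇒ only even powers of z.
4. Reading off the gridlines: one x-axis crossing is at x = 0; it crosses the z-axis at the gridline z = 0.
5. Putting this together gives p.

x^2 + y^2 - z^2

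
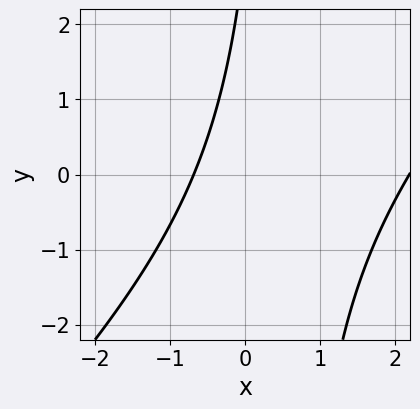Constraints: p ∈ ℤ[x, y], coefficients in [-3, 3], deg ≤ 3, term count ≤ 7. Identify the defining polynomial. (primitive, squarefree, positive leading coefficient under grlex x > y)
2*x^2 - 2*x*y - 3*x + y - 3

(a) Degree: no degree-1 curve has this shape, so deg p = 2.
(b) From the visible intercepts: no y-intercept at any integer in the box.
(c) These observations pin down the coefficients.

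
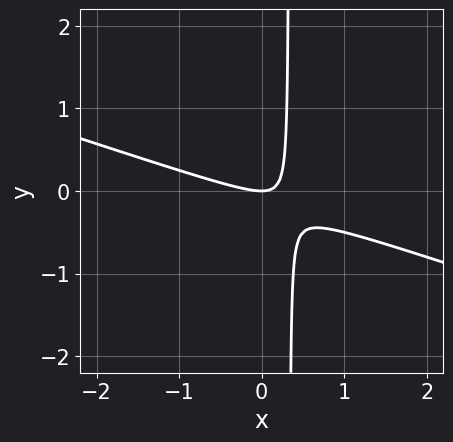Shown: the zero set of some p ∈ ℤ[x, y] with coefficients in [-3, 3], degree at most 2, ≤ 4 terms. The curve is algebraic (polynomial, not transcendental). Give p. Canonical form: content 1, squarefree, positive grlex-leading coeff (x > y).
x^2 + 3*x*y - y

(a) The degree is 2 — the shape is more complex than any degree-1 curve.
(b) Checking where it meets the axes: it crosses the x-axis at the gridline x = 0; it meets the y-axis at y = 0 (among the integer gridlines).
(c) Matching integer coefficients to the picture gives p.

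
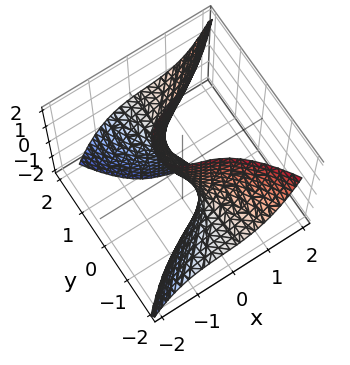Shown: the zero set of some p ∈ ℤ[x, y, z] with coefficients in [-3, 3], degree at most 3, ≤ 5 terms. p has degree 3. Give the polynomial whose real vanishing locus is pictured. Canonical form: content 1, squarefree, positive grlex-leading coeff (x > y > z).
2*x^3 - x^2*y - 2*y^2*z + 2*x + z

(a) The degree is 3 — a generic line meets the surface in up to 3 points.
(b) From the axis intercepts and sections: one z-axis crossing is at z = 0; it crosses the x-axis at the gridline x = 0.
(c) Putting this together gives p. Check: (0, 1, 0) on the y-axis lies on the surface, and p(0, 1, 0) = 0. ✓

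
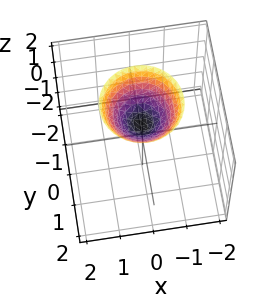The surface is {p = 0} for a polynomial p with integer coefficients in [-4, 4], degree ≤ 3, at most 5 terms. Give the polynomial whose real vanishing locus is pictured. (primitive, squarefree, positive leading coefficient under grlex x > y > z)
3*x^2 + 3*y^2 - 3*z + 2

Degree: a generic line meets the surface in up to 2 points, so deg p = 2.
By symmetry, the z-axis is an axis of rotation, so x and y enter only as x² + y².
Observable constraints: a circular section at z = 2 has radius between 1 and 2; no y-intercept at any integer in the box.
Matching integer coefficients to the picture gives p.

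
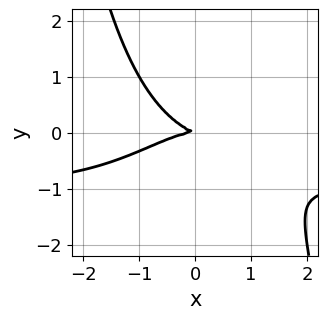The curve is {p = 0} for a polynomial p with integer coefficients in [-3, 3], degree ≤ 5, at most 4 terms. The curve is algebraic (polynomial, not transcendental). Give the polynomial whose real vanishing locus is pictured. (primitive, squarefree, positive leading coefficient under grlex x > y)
x^3*y + x^3 + x*y + 3*y^2

First, degree: the shape is more complex than any degree-3 curve, so deg p = 4.
Then, from the axis intercepts and sections: one x-axis crossing is at x = 0; it crosses the y-axis at the gridline y = 0.
Finally, matching integer coefficients to the picture gives p.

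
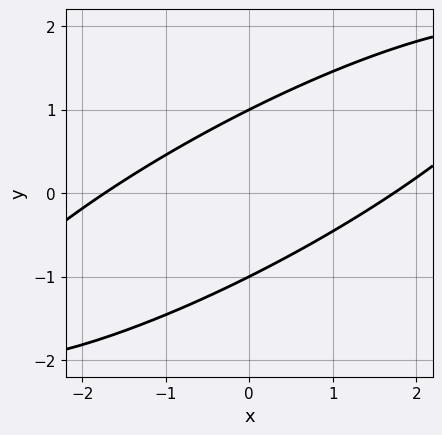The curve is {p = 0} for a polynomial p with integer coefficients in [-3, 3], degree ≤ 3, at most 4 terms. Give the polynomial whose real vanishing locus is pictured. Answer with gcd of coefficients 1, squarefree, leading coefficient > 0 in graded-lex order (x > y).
First, deg p = 2.
Then, reading off the gridlines: among the integer gridlines, it crosses the y-axis at y ∈ {-1, 1}.
Finally, the integer polynomial consistent with all of this is the stated p.

x^2 - 3*x*y + 3*y^2 - 3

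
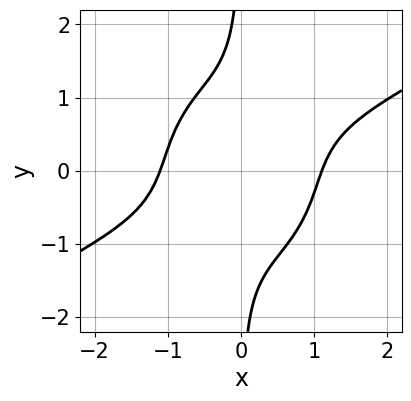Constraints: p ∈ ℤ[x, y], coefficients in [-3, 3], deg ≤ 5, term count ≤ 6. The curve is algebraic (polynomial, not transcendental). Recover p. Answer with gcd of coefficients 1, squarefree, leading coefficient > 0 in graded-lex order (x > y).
2*x^4 - 3*x^3*y - 3*x*y^3 - 3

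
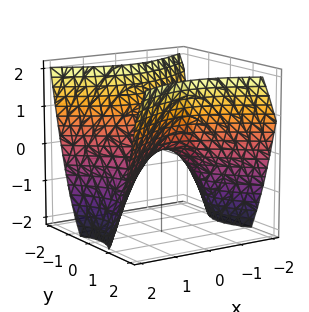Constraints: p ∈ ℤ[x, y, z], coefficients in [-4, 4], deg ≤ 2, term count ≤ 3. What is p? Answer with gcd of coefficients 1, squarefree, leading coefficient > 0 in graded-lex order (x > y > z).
2*x^2 - 3*y^2 + 3*z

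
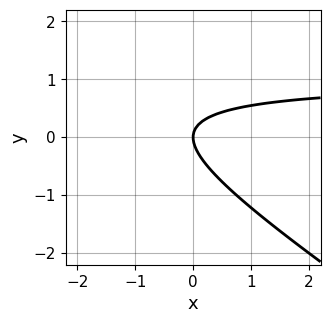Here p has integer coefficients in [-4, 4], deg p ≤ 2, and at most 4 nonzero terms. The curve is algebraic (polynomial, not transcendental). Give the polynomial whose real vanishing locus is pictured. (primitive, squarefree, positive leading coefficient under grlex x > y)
(a) The degree is 2 — no degree-1 curve has this shape.
(b) From the visible intercepts: one y-axis crossing is at y = 0; one x-axis crossing is at x = 0.
(c) These observations pin down the coefficients.

2*x*y + 3*y^2 - 2*x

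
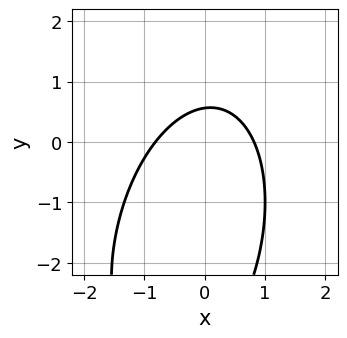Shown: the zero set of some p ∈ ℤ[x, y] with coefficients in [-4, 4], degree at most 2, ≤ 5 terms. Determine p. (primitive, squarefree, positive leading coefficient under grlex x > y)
3*x^2 - x*y + y^2 + 3*y - 2

The degree is 2 — the shape is more complex than any degree-1 curve.
Putting this together gives p.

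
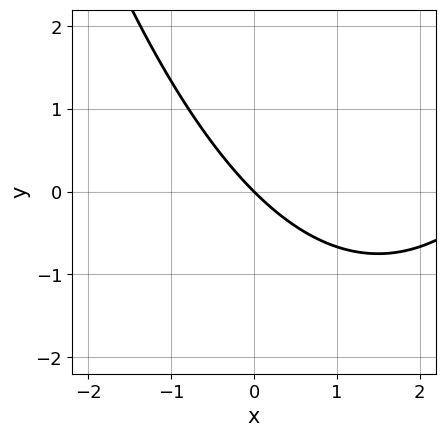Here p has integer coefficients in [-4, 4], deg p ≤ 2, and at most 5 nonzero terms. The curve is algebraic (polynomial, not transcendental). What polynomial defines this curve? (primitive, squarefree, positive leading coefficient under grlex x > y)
x^2 - 3*x - 3*y

1. deg p = 2.
2. Against the integer gridlines: one x-axis crossing is at x = 0; it crosses the y-axis at the gridline y = 0.
3. The integer polynomial consistent with all of this is the stated p.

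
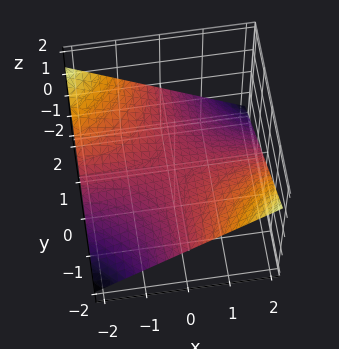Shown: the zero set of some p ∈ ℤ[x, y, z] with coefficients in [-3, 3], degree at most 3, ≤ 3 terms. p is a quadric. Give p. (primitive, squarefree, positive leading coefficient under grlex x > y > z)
x*y + 3*z

First, the degree is 2 — a hyperbolic paraboloid; a quadric.
Then, observable constraints: every point of the x-axis in the box is on the surface; the visible y-axis segment lies entirely on the surface.
Finally, fitting integer coefficients to these (and the overall shape) gives p.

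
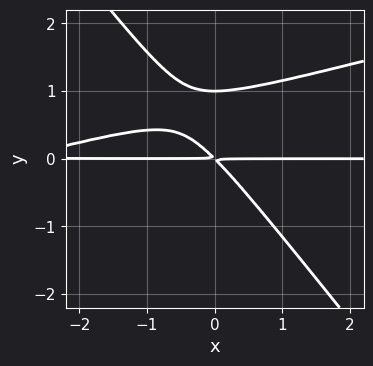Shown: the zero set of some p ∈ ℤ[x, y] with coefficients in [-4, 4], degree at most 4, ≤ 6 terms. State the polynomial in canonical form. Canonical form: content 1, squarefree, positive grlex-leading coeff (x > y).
x^2*y - 3*x*y^2 - 3*y^3 + 3*x*y + 3*y^2

(a) Degree: the shape is more complex than any degree-2 curve, so deg p = 3.
(b) Against the integer gridlines: one y-axis crossing is at y = 1; the visible x-axis segment lies entirely on the curve.
(c) The integer polynomial consistent with all of this is the stated p.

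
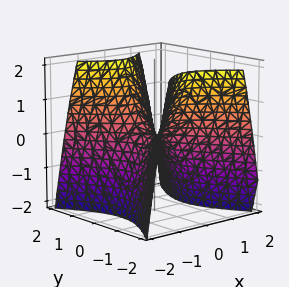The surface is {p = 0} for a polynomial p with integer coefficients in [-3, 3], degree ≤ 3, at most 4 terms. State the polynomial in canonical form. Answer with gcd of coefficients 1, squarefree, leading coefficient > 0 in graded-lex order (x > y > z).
3*x^2 - 2*y^2 + 2*z

First, the degree is 2 — a hyperbolic paraboloid; a quadric.
Next, symmetries: it's symmetric under y → −y, forcing even powers of y; the x ↦ −x reflection is a symmetry, so x appears only in even powers.
Then, observable constraints: it crosses the y-axis at the gridline y = 0; one z-axis crossing is at z = 0; one x-axis crossing is at x = 0.
Finally, matching integer coefficients to the picture gives p.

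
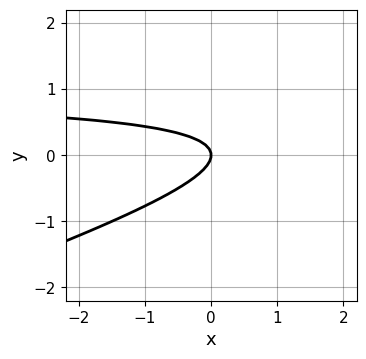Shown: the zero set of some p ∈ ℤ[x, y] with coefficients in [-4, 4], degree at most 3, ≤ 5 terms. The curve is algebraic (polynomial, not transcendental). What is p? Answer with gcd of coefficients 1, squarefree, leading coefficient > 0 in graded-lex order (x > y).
x*y - 3*y^2 - x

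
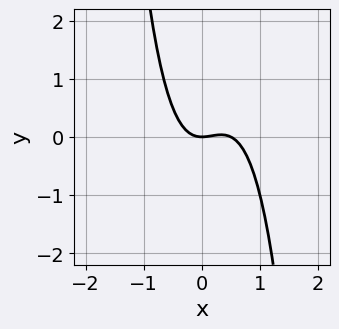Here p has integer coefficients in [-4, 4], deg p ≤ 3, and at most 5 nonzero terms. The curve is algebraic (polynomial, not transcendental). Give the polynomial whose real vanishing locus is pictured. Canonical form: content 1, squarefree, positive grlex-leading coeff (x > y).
(a) deg p = 3.
(b) Observable constraints: it meets the x-axis at x = 0 (among the integer gridlines); it meets the y-axis at y = 0 (among the integer gridlines).
(c) Assembling these constraints gives the stated polynomial.

2*x^3 - x^2 + y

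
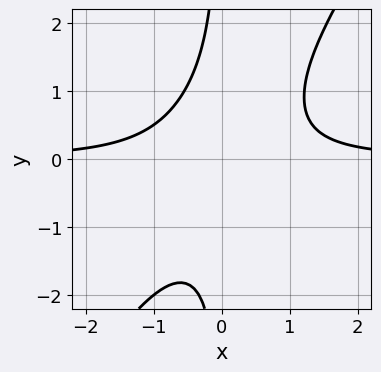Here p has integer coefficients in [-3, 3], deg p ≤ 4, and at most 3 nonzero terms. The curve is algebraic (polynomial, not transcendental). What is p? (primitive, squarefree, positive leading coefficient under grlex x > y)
3*x^2*y - 2*x*y^2 - 2

1. deg p = 3. The shape is more complex than any degree-2 curve.
2. From the visible intercepts: it misses every integer gridline on the x-axis; the curve avoids every integer y-axis point in the box.
3. Assembling these constraints gives the stated polynomial.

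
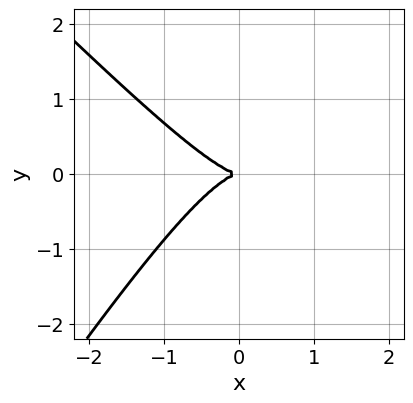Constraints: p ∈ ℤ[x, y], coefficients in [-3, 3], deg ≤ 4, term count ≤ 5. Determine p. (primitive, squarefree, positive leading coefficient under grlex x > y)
1. deg p = 3.
2. From the visible intercepts: it meets the x-axis at x = 0 (among the integer gridlines); it crosses the y-axis at the gridline y = 0.
3. Assembling these constraints gives the stated polynomial.

3*x^3 + x^2*y - 2*x*y^2 + 3*y^2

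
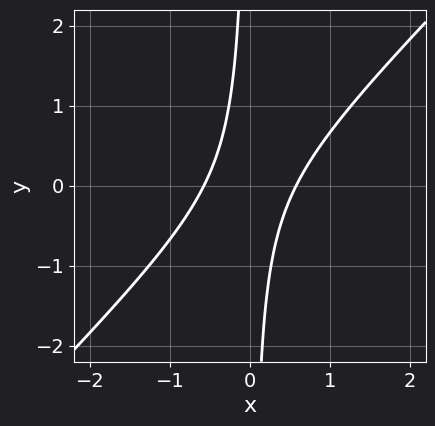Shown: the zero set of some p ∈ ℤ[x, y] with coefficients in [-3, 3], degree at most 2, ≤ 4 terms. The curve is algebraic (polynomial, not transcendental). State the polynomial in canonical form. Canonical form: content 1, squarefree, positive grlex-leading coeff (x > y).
(a) deg p = 2. A generic line meets the curve in up to 2 points.
(b) Against the integer gridlines: it misses every integer gridline on the y-axis.
(c) Assembling these constraints gives the stated polynomial.

3*x^2 - 3*x*y - 1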